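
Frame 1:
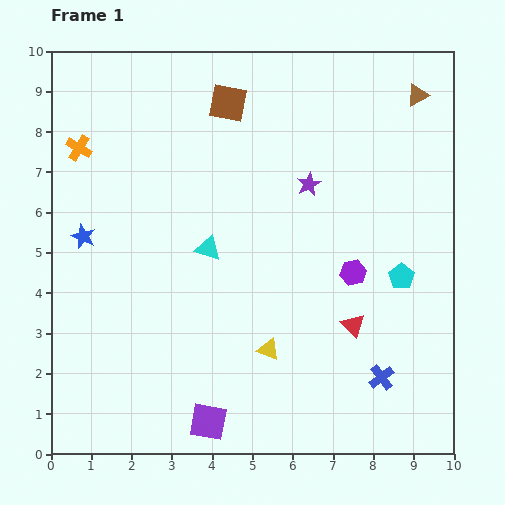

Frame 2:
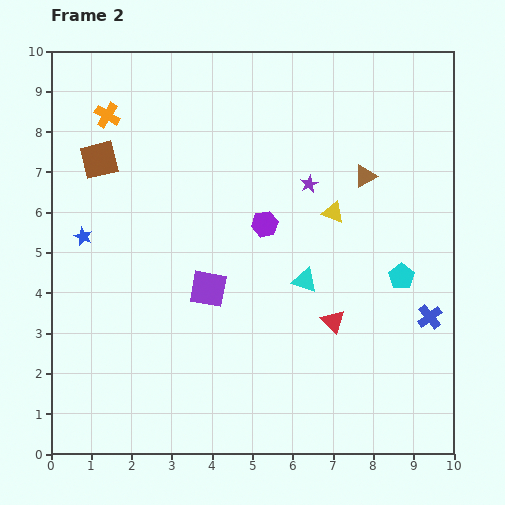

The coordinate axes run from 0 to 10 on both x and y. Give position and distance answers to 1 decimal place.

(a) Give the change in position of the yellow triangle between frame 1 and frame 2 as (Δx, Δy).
(1.6, 3.4)

The yellow triangle was at (5.4, 2.6) in frame 1 and (7.0, 6.0) in frame 2.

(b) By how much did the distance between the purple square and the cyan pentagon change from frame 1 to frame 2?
-1.2

Distance in frame 1: 6.0. Distance in frame 2: 4.8.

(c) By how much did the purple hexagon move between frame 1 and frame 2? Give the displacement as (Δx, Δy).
(-2.2, 1.2)

The purple hexagon was at (7.5, 4.5) in frame 1 and (5.3, 5.7) in frame 2.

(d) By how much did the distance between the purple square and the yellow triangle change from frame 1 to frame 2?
+1.3

Distance in frame 1: 2.3. Distance in frame 2: 3.6.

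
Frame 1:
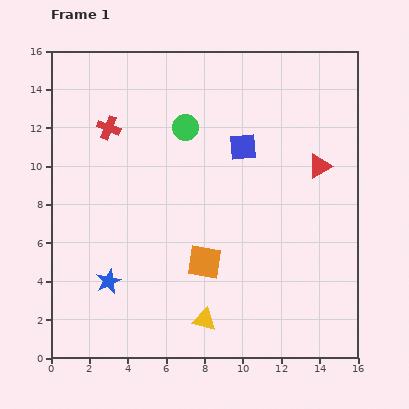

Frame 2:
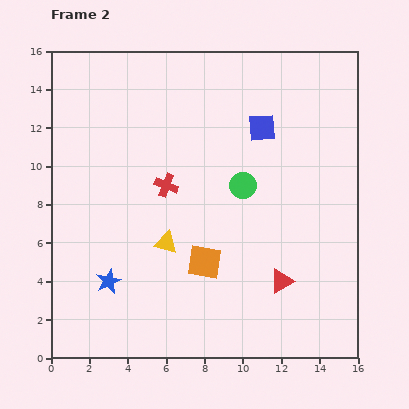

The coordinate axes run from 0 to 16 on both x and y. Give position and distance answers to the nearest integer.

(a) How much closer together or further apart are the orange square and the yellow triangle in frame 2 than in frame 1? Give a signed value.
-1

Distance in frame 1: 3. Distance in frame 2: 2.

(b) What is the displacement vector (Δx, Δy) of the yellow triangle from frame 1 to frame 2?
(-2, 4)

The yellow triangle was at (8, 2) in frame 1 and (6, 6) in frame 2.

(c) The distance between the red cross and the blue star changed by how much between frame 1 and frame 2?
-2

Distance in frame 1: 8. Distance in frame 2: 6.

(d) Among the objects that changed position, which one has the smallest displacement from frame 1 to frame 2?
the blue square

(moved 1)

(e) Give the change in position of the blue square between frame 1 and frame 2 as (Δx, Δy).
(1, 1)

The blue square was at (10, 11) in frame 1 and (11, 12) in frame 2.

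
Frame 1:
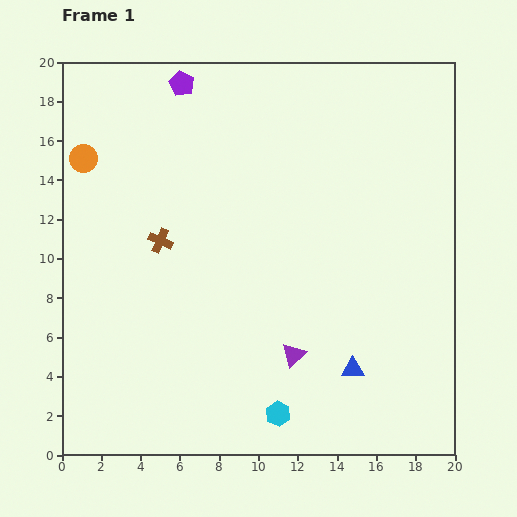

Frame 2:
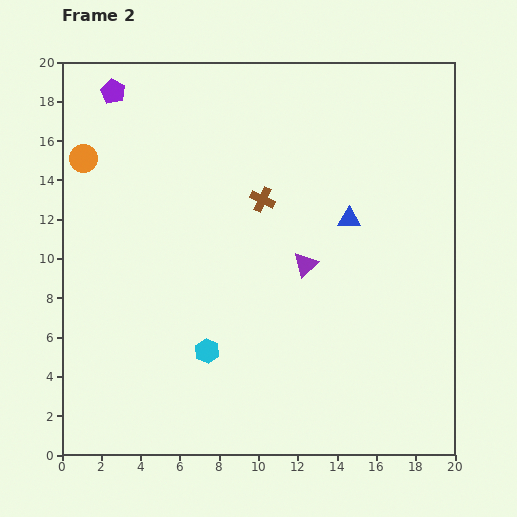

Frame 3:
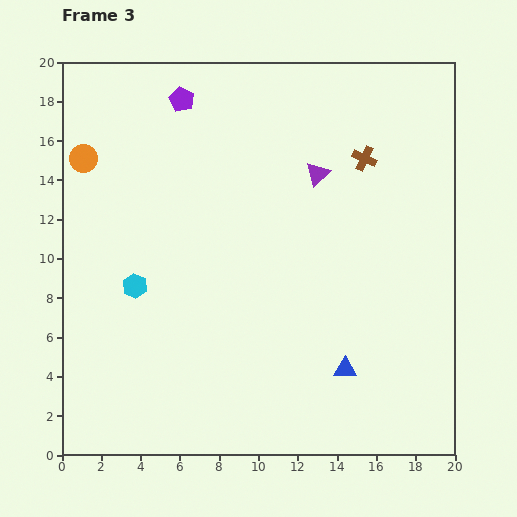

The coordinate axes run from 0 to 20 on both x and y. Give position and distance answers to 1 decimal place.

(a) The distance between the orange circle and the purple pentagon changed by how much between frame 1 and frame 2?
-2.6

Distance in frame 1: 6.3. Distance in frame 2: 3.7.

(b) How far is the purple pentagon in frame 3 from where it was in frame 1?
0.8

The purple pentagon moved from (6.1, 18.9) to (6.1, 18.1), a distance of √(0.0² + 0.8²) ≈ 0.8.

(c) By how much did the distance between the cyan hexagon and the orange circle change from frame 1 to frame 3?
-9.3

Distance in frame 1: 16.3. Distance in frame 3: 7.0.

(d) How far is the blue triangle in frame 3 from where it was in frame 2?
7.6

The blue triangle moved from (14.6, 12.0) to (14.4, 4.4), a distance of √(0.2² + 7.6²) ≈ 7.6.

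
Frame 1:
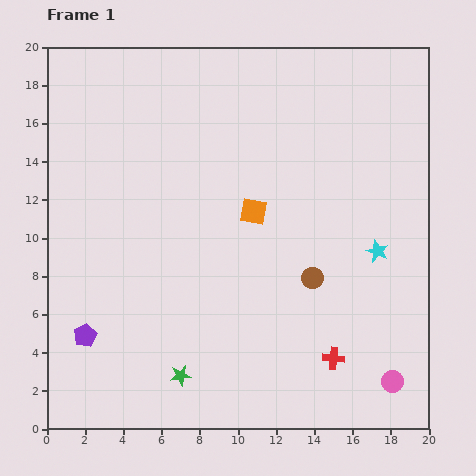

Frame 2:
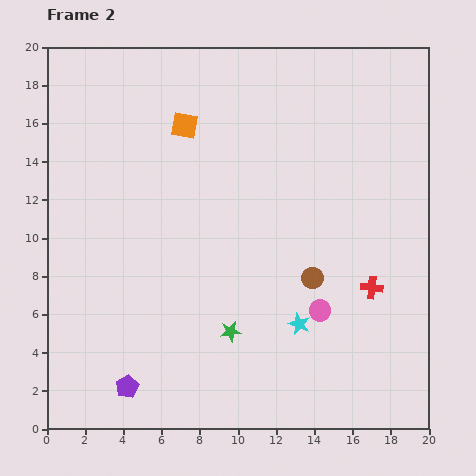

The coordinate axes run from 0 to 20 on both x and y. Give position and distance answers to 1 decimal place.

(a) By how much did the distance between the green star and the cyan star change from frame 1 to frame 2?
-8.6

Distance in frame 1: 12.2. Distance in frame 2: 3.6.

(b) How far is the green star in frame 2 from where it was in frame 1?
3.5

The green star moved from (7.0, 2.8) to (9.6, 5.1), a distance of √(2.6² + 2.3²) ≈ 3.5.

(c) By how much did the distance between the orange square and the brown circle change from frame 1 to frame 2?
+5.7

Distance in frame 1: 4.7. Distance in frame 2: 10.4.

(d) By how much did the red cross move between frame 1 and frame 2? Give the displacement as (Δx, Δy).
(2.0, 3.7)

The red cross was at (15.0, 3.7) in frame 1 and (17.0, 7.4) in frame 2.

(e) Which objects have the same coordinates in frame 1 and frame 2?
the brown circle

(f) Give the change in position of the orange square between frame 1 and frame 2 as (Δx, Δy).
(-3.6, 4.5)

The orange square was at (10.8, 11.4) in frame 1 and (7.2, 15.9) in frame 2.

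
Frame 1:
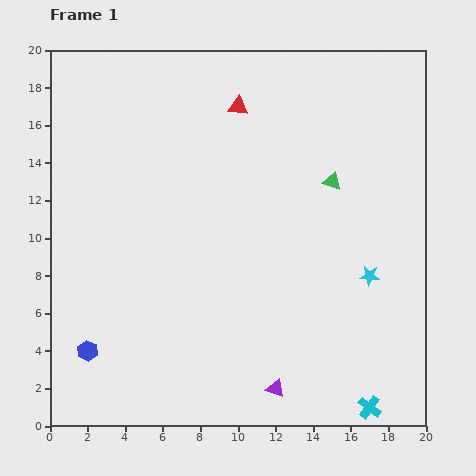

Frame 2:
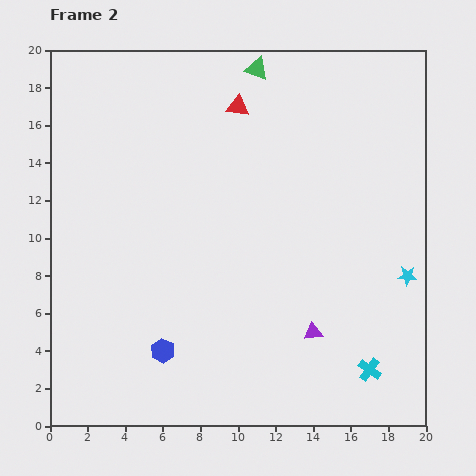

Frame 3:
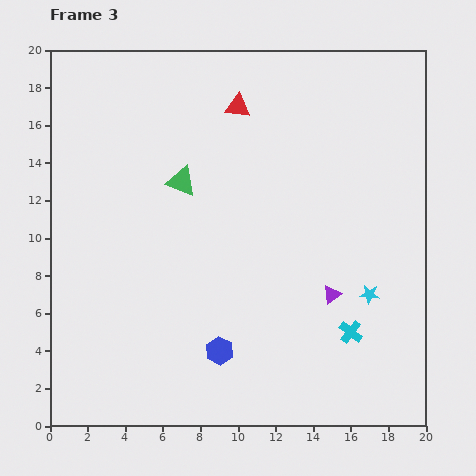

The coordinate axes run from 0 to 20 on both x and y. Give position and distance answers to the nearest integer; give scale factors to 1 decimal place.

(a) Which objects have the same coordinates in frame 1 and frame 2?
the red triangle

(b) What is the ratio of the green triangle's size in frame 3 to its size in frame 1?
1.6×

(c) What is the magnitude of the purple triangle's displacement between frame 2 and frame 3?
2

The purple triangle moved from (14, 5) to (15, 7), a distance of √(1² + 2²) ≈ 2.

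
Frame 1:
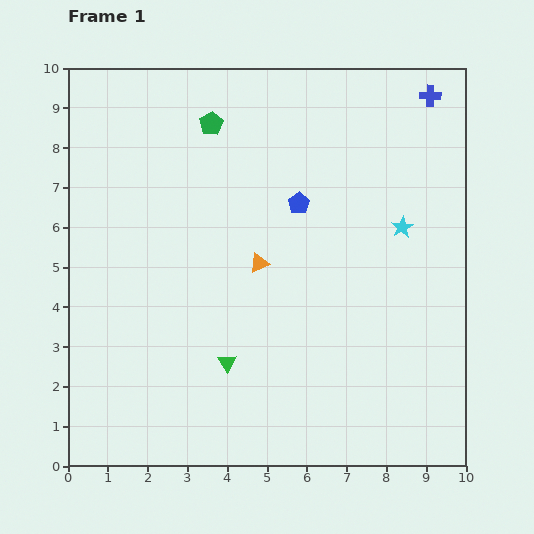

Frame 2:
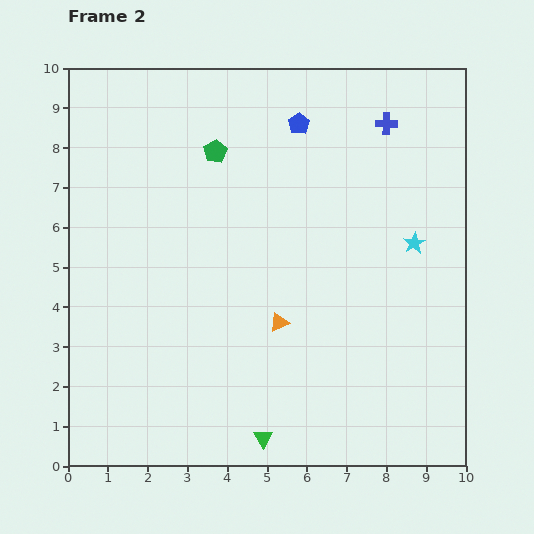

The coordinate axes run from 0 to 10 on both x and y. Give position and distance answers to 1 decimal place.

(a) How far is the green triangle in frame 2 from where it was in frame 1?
2.1

The green triangle moved from (4.0, 2.6) to (4.9, 0.7), a distance of √(0.9² + 1.9²) ≈ 2.1.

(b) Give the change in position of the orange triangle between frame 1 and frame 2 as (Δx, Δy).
(0.5, -1.5)

The orange triangle was at (4.8, 5.1) in frame 1 and (5.3, 3.6) in frame 2.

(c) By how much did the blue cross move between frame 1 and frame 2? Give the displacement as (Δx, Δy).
(-1.1, -0.7)

The blue cross was at (9.1, 9.3) in frame 1 and (8.0, 8.6) in frame 2.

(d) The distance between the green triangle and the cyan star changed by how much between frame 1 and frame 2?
+0.6

Distance in frame 1: 5.6. Distance in frame 2: 6.2.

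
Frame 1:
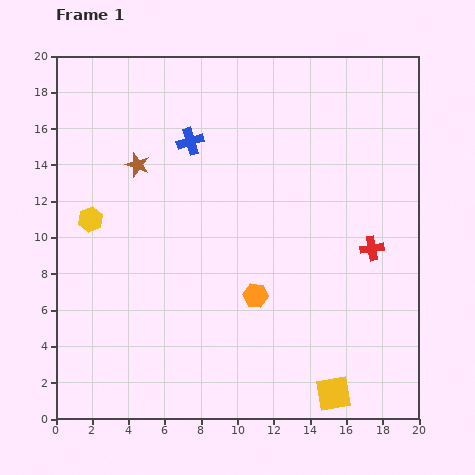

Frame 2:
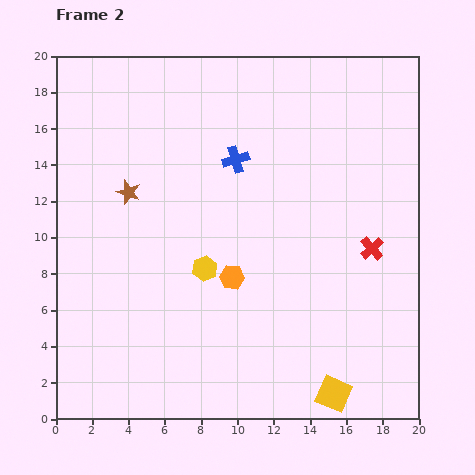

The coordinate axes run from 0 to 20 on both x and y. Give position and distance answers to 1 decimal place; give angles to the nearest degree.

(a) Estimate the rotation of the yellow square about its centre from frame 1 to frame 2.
33° clockwise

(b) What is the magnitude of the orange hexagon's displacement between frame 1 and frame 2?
1.6

The orange hexagon moved from (11.0, 6.8) to (9.7, 7.8), a distance of √(1.3² + 1.0²) ≈ 1.6.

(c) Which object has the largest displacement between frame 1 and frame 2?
the yellow hexagon

(moved 6.9; next 2.7)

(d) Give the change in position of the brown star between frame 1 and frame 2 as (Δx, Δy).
(-0.5, -1.5)

The brown star was at (4.5, 14.0) in frame 1 and (4.0, 12.5) in frame 2.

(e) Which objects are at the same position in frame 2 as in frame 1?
the red cross, the yellow square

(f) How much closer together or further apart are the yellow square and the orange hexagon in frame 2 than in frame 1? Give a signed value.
+1.6

Distance in frame 1: 6.9. Distance in frame 2: 8.5.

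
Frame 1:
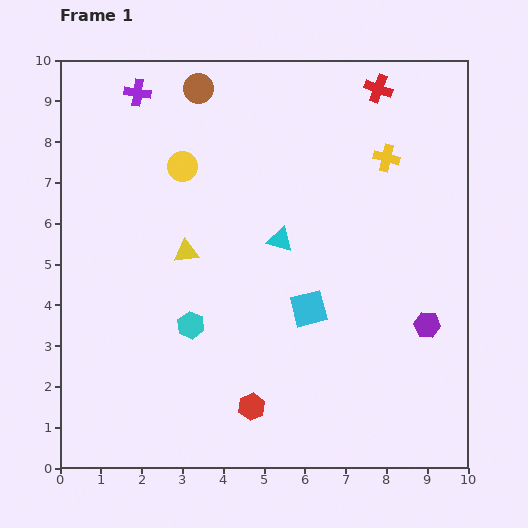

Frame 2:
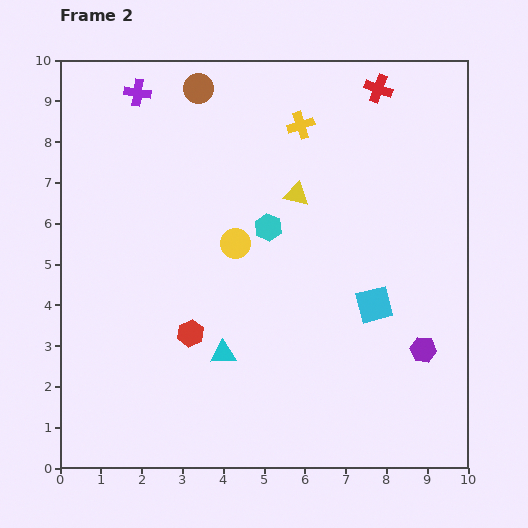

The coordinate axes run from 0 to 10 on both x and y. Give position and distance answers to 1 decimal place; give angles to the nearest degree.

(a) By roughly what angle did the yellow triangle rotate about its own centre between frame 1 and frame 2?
19° clockwise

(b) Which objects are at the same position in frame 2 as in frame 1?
the brown circle, the red cross, the purple cross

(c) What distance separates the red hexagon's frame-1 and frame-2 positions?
2.3

The red hexagon moved from (4.7, 1.5) to (3.2, 3.3), a distance of √(1.5² + 1.8²) ≈ 2.3.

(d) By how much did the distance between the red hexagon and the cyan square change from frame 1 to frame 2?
+1.8

Distance in frame 1: 2.8. Distance in frame 2: 4.6.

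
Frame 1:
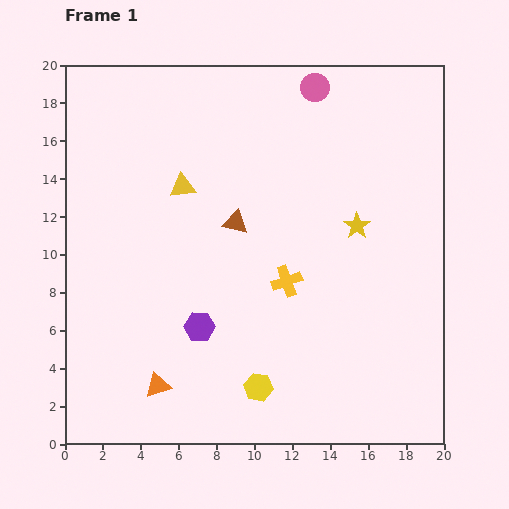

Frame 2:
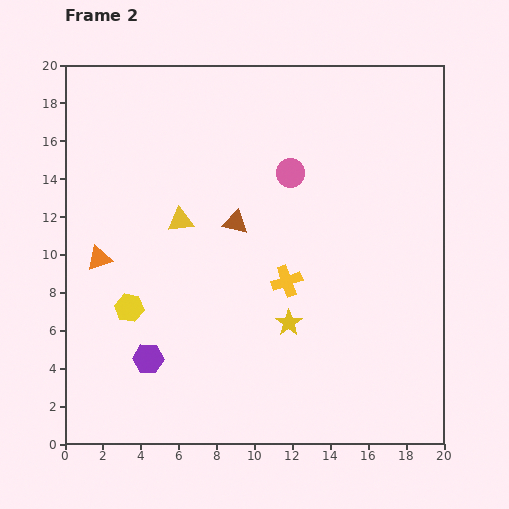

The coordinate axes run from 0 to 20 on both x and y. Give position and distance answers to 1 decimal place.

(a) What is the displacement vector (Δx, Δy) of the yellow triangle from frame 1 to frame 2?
(-0.1, -1.8)

The yellow triangle was at (6.2, 13.6) in frame 1 and (6.1, 11.8) in frame 2.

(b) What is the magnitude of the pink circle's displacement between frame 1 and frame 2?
4.7

The pink circle moved from (13.2, 18.8) to (11.9, 14.3), a distance of √(1.3² + 4.5²) ≈ 4.7.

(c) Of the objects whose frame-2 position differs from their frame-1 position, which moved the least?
the yellow triangle

(moved 1.8)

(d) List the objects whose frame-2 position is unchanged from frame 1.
the yellow cross, the brown triangle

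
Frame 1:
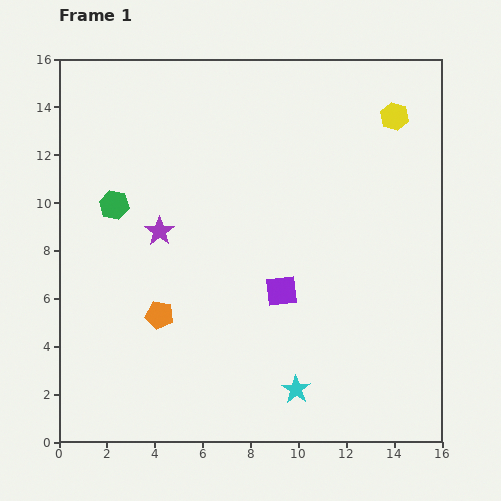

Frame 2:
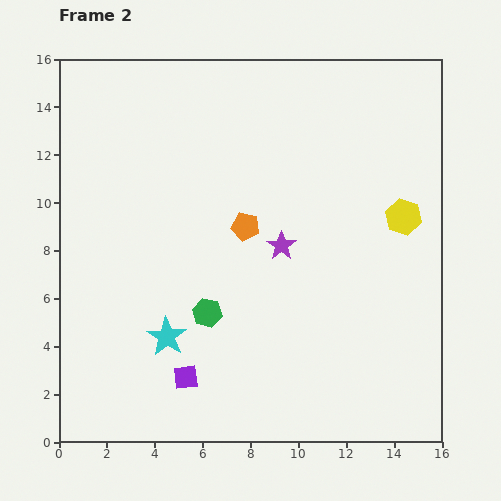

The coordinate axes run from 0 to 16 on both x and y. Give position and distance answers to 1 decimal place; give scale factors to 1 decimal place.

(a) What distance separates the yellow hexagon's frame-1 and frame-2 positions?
4.2

The yellow hexagon moved from (14.0, 13.6) to (14.4, 9.4), a distance of √(0.4² + 4.2²) ≈ 4.2.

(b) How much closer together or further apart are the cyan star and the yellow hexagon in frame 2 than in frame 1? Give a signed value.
-1.0

Distance in frame 1: 12.1. Distance in frame 2: 11.1.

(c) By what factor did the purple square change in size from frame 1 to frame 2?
0.8×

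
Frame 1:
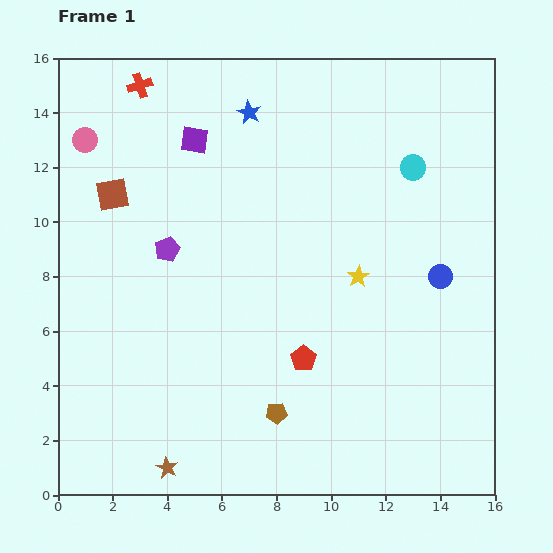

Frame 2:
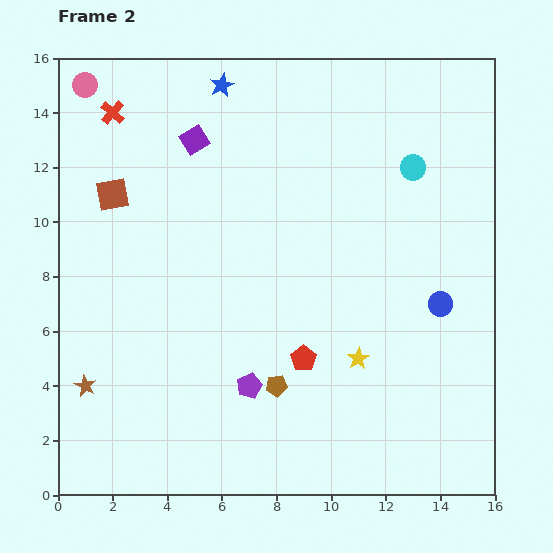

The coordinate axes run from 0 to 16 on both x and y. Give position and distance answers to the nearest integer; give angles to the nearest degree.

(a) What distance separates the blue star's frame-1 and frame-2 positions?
1

The blue star moved from (7, 14) to (6, 15), a distance of √(1² + 1²) ≈ 1.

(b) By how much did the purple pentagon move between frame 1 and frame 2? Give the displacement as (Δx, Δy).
(3, -5)

The purple pentagon was at (4, 9) in frame 1 and (7, 4) in frame 2.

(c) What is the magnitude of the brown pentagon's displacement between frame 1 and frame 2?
1

The brown pentagon moved from (8, 3) to (8, 4), a distance of √(0² + 1²) ≈ 1.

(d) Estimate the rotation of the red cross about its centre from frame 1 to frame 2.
31° counter-clockwise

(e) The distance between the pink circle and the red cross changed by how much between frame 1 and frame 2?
-2

Distance in frame 1: 3. Distance in frame 2: 1.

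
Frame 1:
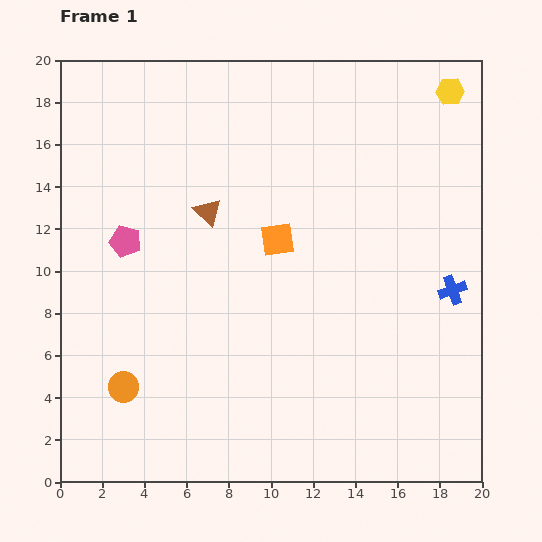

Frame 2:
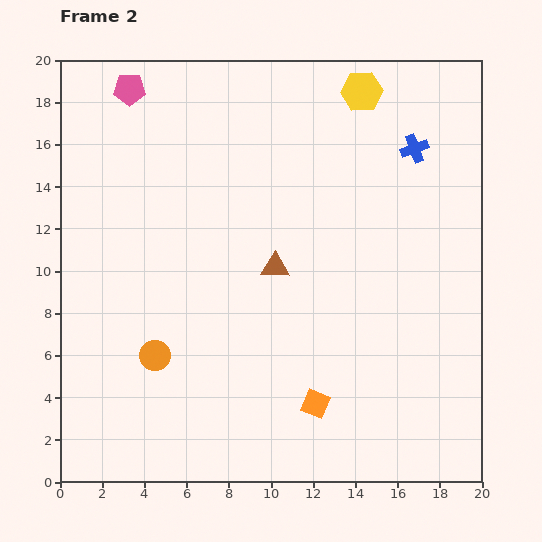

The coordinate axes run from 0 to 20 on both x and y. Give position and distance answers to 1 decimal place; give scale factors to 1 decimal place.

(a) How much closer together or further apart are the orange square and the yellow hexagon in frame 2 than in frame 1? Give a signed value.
+4.2

Distance in frame 1: 10.8. Distance in frame 2: 15.0.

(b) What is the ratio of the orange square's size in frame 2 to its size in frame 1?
0.8×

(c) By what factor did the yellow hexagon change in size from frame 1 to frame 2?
1.5×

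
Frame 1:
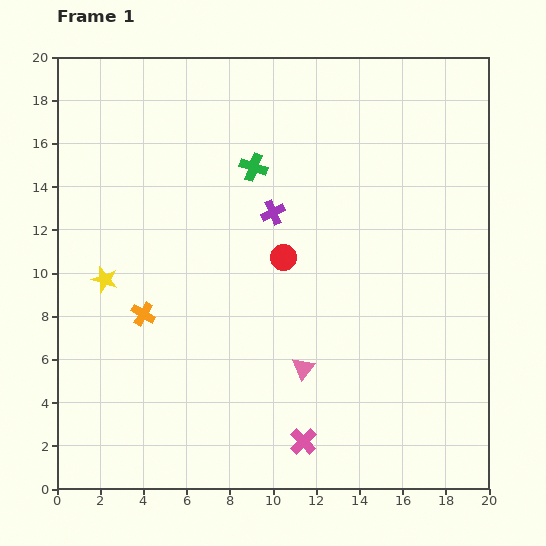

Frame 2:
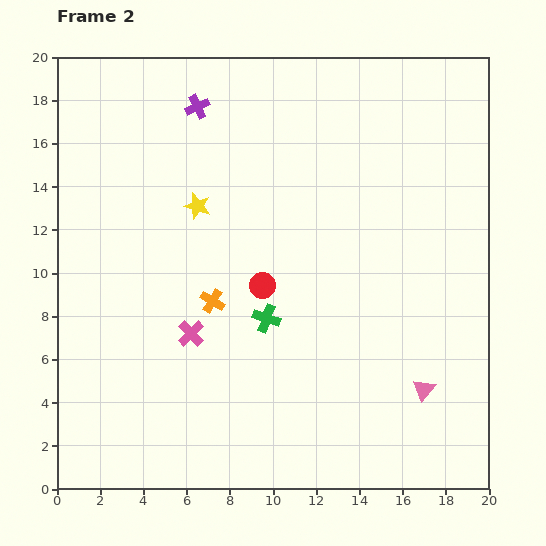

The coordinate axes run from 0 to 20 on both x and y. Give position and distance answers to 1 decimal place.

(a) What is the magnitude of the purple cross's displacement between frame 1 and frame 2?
6.0

The purple cross moved from (10.0, 12.8) to (6.5, 17.7), a distance of √(3.5² + 4.9²) ≈ 6.0.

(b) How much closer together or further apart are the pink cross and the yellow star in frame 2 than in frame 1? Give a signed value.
-6.0

Distance in frame 1: 11.9. Distance in frame 2: 5.9.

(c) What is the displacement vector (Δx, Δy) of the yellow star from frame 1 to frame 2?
(4.3, 3.4)

The yellow star was at (2.2, 9.7) in frame 1 and (6.5, 13.1) in frame 2.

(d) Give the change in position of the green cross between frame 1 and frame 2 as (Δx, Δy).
(0.6, -7.0)

The green cross was at (9.1, 14.9) in frame 1 and (9.7, 7.9) in frame 2.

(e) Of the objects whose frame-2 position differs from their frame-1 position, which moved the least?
the red circle

(moved 1.6)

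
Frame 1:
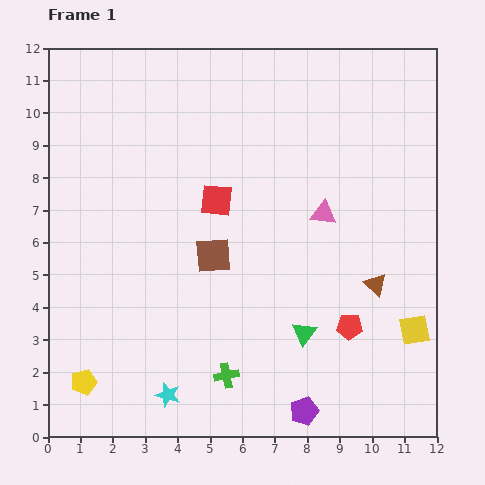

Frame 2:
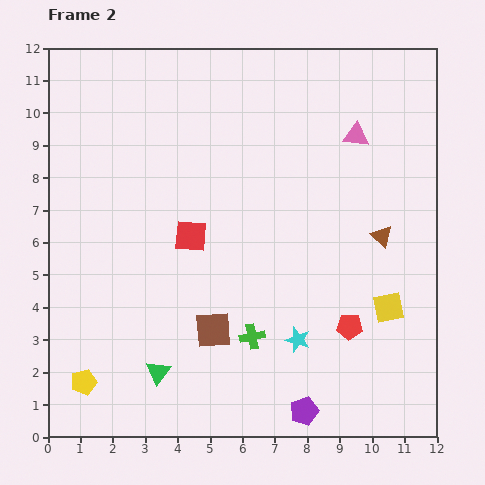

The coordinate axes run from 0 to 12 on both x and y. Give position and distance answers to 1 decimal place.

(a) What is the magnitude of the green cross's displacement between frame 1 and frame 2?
1.4

The green cross moved from (5.5, 1.9) to (6.3, 3.1), a distance of √(0.8² + 1.2²) ≈ 1.4.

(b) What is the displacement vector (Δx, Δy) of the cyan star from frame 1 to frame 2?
(4.0, 1.7)

The cyan star was at (3.7, 1.3) in frame 1 and (7.7, 3.0) in frame 2.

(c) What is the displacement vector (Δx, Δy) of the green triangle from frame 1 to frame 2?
(-4.5, -1.2)

The green triangle was at (7.9, 3.2) in frame 1 and (3.4, 2.0) in frame 2.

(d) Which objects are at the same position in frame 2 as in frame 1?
the yellow pentagon, the purple pentagon, the red pentagon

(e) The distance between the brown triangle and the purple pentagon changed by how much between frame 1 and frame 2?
+1.4

Distance in frame 1: 4.5. Distance in frame 2: 5.9.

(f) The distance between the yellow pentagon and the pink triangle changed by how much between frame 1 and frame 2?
+2.3

Distance in frame 1: 9.0. Distance in frame 2: 11.3.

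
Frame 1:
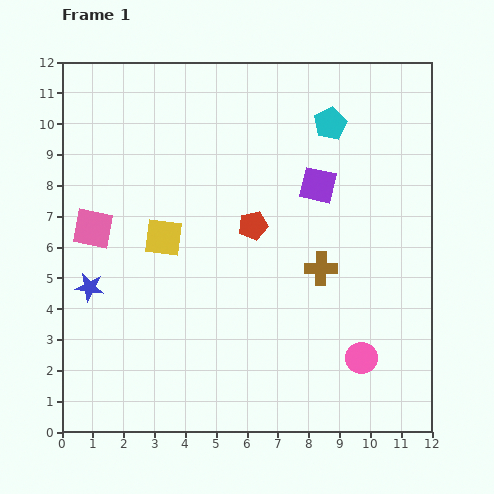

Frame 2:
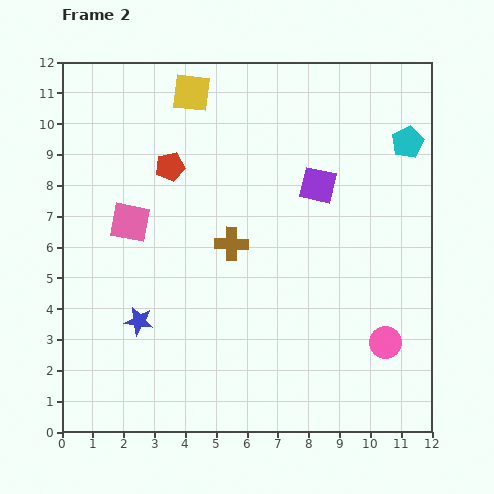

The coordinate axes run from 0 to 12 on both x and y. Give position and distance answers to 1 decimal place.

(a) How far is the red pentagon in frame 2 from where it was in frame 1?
3.3

The red pentagon moved from (6.2, 6.7) to (3.5, 8.6), a distance of √(2.7² + 1.9²) ≈ 3.3.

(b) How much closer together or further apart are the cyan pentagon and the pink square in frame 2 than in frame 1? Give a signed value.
+1.0

Distance in frame 1: 8.4. Distance in frame 2: 9.4.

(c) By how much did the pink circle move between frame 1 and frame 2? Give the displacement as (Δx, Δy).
(0.8, 0.5)

The pink circle was at (9.7, 2.4) in frame 1 and (10.5, 2.9) in frame 2.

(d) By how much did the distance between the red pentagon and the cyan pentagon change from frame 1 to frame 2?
+3.6

Distance in frame 1: 4.1. Distance in frame 2: 7.7.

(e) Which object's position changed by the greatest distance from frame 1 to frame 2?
the yellow square

(moved 4.8; next 3.3)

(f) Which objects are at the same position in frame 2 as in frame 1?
the purple square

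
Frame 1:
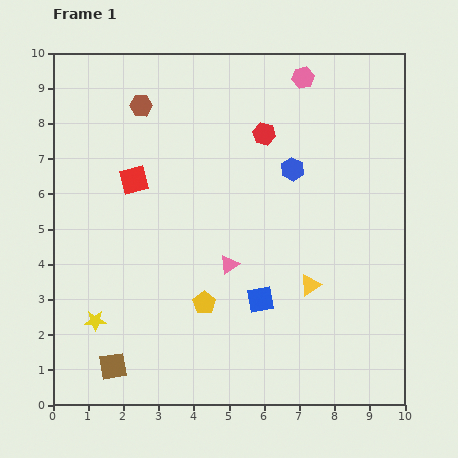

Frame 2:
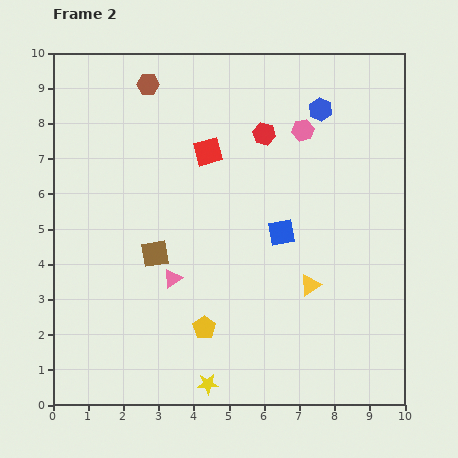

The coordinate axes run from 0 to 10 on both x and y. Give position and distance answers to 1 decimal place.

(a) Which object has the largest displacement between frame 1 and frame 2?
the yellow star

(moved 3.7; next 3.4)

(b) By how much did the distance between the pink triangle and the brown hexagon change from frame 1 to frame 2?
+0.4

Distance in frame 1: 5.1. Distance in frame 2: 5.5.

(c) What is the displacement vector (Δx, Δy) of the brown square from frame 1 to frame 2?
(1.2, 3.2)

The brown square was at (1.7, 1.1) in frame 1 and (2.9, 4.3) in frame 2.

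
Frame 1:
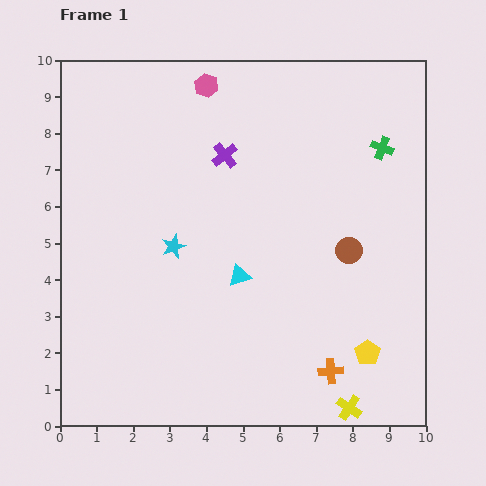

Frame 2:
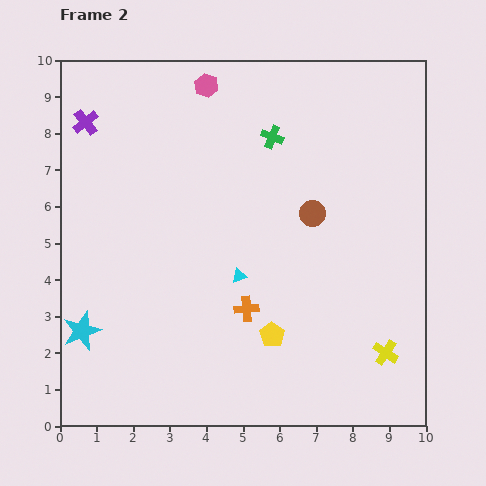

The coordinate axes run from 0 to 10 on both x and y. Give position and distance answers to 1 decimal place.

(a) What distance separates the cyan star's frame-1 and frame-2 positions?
3.4

The cyan star moved from (3.1, 4.9) to (0.6, 2.6), a distance of √(2.5² + 2.3²) ≈ 3.4.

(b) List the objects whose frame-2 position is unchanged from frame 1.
the cyan triangle, the pink hexagon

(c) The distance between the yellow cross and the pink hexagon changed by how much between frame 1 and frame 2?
-0.8

Distance in frame 1: 9.6. Distance in frame 2: 8.8.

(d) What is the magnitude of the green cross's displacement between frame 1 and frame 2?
3.0

The green cross moved from (8.8, 7.6) to (5.8, 7.9), a distance of √(3.0² + 0.3²) ≈ 3.0.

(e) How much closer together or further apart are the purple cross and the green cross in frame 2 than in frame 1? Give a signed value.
+0.8

Distance in frame 1: 4.3. Distance in frame 2: 5.1.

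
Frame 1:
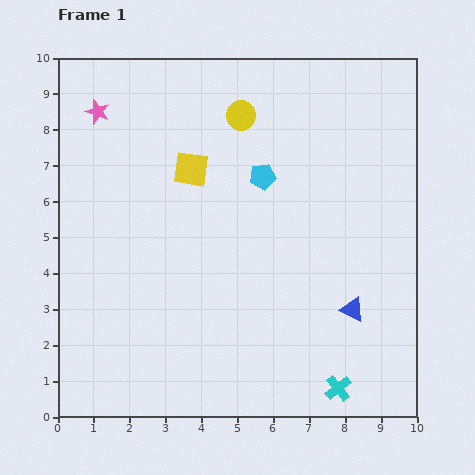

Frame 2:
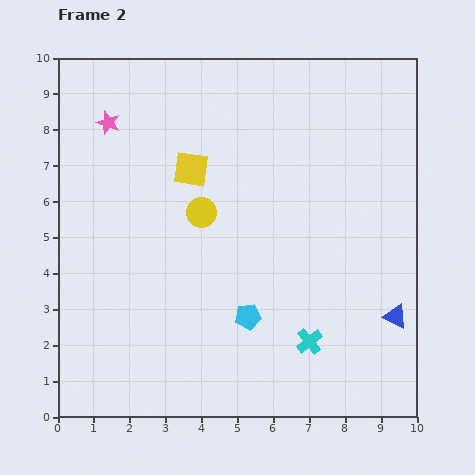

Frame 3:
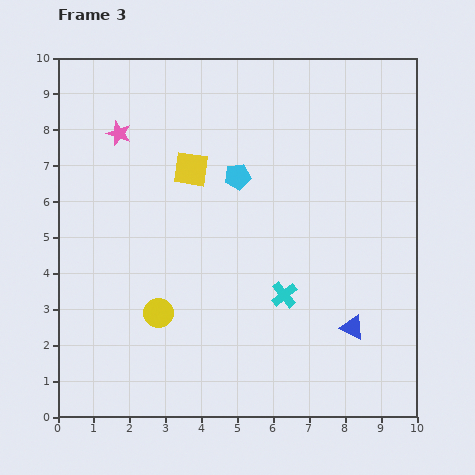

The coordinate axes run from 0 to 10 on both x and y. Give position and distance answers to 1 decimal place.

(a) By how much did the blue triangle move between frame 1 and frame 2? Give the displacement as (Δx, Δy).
(1.2, -0.2)

The blue triangle was at (8.2, 3.0) in frame 1 and (9.4, 2.8) in frame 2.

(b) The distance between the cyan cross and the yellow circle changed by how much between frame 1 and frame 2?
-3.4

Distance in frame 1: 8.1. Distance in frame 2: 4.7.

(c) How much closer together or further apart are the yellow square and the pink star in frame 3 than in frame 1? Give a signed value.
-0.9

Distance in frame 1: 3.1. Distance in frame 3: 2.2.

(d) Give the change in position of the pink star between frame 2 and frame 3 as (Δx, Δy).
(0.3, -0.3)

The pink star was at (1.4, 8.2) in frame 2 and (1.7, 7.9) in frame 3.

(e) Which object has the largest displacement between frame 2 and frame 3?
the cyan pentagon

(moved 3.9; next 3.0)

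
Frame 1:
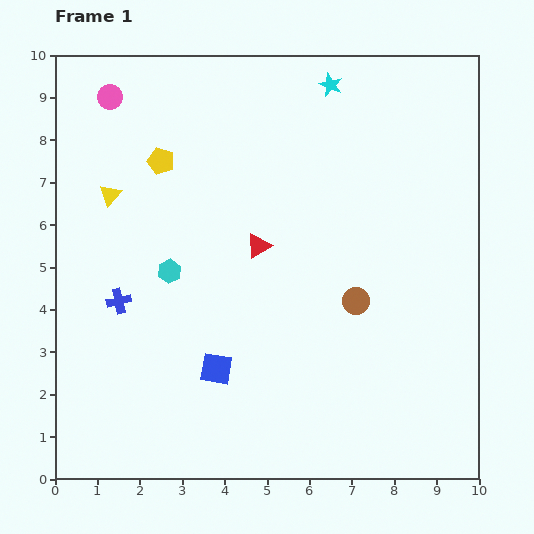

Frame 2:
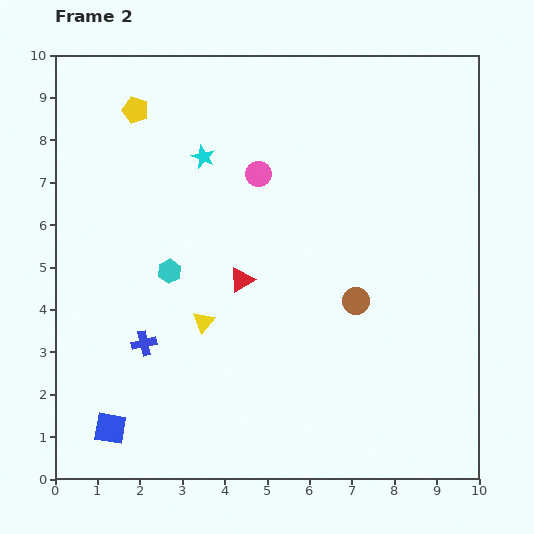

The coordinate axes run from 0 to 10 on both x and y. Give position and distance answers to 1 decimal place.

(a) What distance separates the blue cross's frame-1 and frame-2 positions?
1.2

The blue cross moved from (1.5, 4.2) to (2.1, 3.2), a distance of √(0.6² + 1.0²) ≈ 1.2.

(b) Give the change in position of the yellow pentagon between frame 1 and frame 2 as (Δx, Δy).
(-0.6, 1.2)

The yellow pentagon was at (2.5, 7.5) in frame 1 and (1.9, 8.7) in frame 2.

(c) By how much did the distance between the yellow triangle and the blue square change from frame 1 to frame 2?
-1.5

Distance in frame 1: 4.8. Distance in frame 2: 3.3.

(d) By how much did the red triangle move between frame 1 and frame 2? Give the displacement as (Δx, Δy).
(-0.4, -0.8)

The red triangle was at (4.8, 5.5) in frame 1 and (4.4, 4.7) in frame 2.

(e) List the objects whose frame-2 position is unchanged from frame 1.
the brown circle, the cyan hexagon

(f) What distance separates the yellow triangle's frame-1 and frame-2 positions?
3.7

The yellow triangle moved from (1.3, 6.7) to (3.5, 3.7), a distance of √(2.2² + 3.0²) ≈ 3.7.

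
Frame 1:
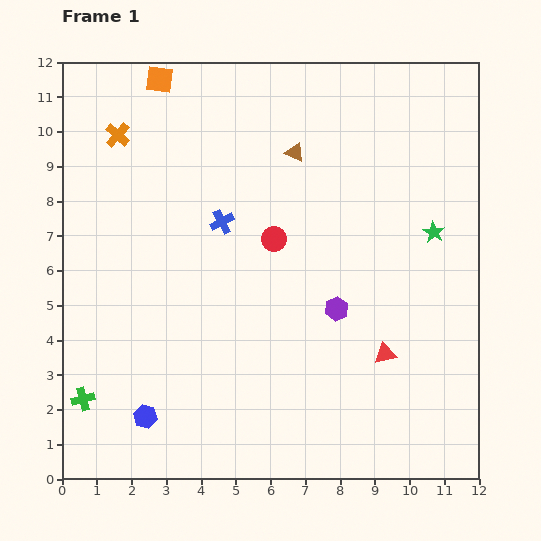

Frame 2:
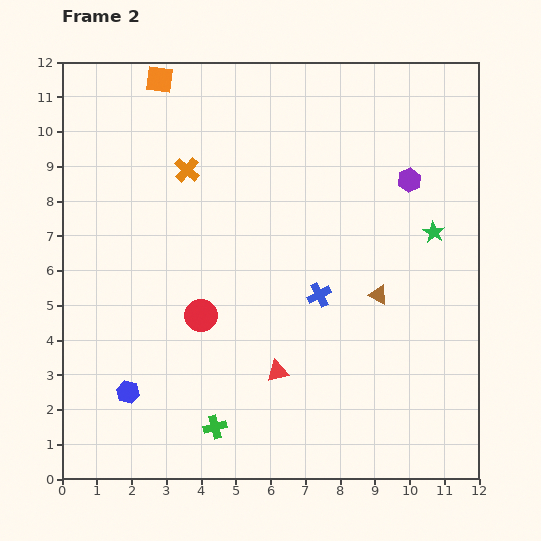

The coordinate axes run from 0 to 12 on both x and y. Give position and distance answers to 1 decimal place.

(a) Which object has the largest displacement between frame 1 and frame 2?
the brown triangle

(moved 4.8; next 4.3)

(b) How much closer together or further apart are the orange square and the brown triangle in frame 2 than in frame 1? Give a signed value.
+4.4

Distance in frame 1: 4.4. Distance in frame 2: 8.8.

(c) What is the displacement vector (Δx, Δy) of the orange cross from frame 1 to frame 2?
(2.0, -1.0)

The orange cross was at (1.6, 9.9) in frame 1 and (3.6, 8.9) in frame 2.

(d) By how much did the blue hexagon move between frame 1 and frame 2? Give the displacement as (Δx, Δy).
(-0.5, 0.7)

The blue hexagon was at (2.4, 1.8) in frame 1 and (1.9, 2.5) in frame 2.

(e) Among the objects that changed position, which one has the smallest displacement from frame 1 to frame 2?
the blue hexagon

(moved 0.9)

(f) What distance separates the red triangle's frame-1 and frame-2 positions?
3.1

The red triangle moved from (9.3, 3.6) to (6.2, 3.1), a distance of √(3.1² + 0.5²) ≈ 3.1.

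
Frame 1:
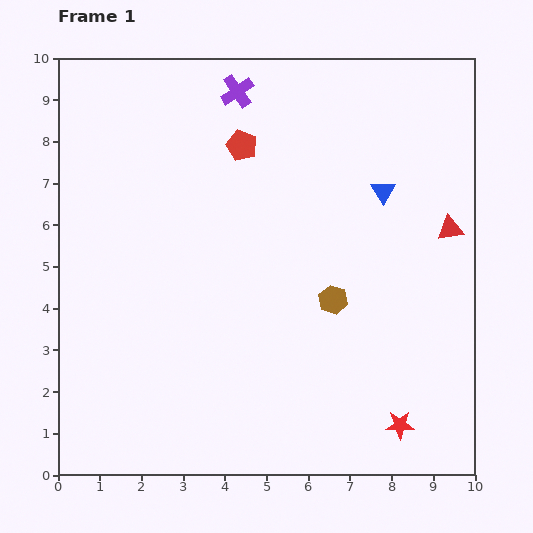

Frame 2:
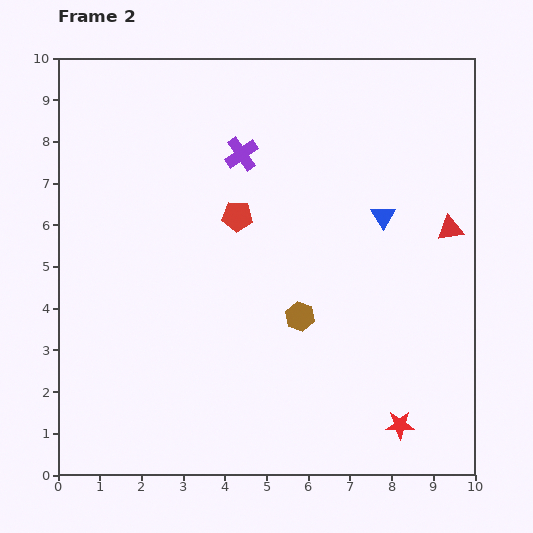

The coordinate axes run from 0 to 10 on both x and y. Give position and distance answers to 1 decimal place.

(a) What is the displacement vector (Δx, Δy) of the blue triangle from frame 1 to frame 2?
(0.0, -0.6)

The blue triangle was at (7.8, 6.8) in frame 1 and (7.8, 6.2) in frame 2.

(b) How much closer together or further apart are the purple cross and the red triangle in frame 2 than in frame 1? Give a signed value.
-0.8

Distance in frame 1: 6.1. Distance in frame 2: 5.3.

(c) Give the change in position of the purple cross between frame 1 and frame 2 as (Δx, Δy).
(0.1, -1.5)

The purple cross was at (4.3, 9.2) in frame 1 and (4.4, 7.7) in frame 2.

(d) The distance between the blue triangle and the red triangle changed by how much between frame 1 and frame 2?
-0.2

Distance in frame 1: 1.8. Distance in frame 2: 1.6.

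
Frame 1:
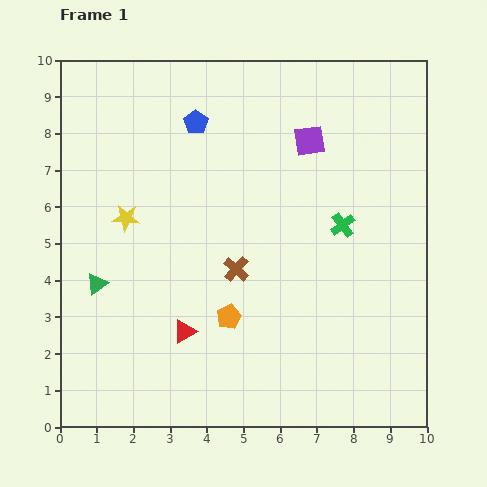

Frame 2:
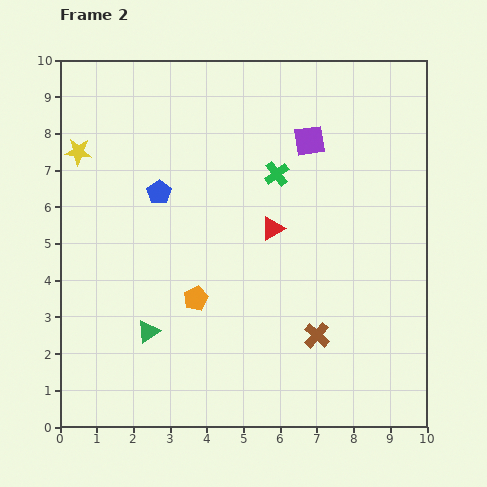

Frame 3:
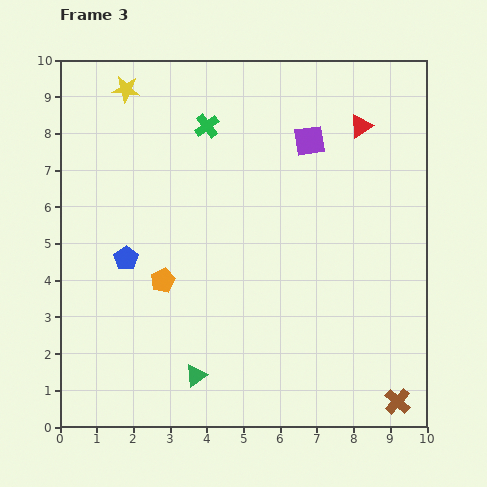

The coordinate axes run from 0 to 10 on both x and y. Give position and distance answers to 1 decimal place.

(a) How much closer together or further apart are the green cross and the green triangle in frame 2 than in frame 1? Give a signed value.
-1.4

Distance in frame 1: 6.9. Distance in frame 2: 5.5.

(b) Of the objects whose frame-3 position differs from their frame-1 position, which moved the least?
the orange pentagon

(moved 2.1)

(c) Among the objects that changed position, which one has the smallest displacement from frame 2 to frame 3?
the orange pentagon

(moved 1.0)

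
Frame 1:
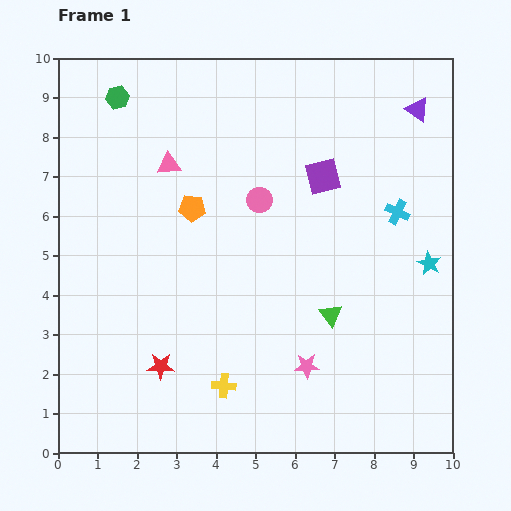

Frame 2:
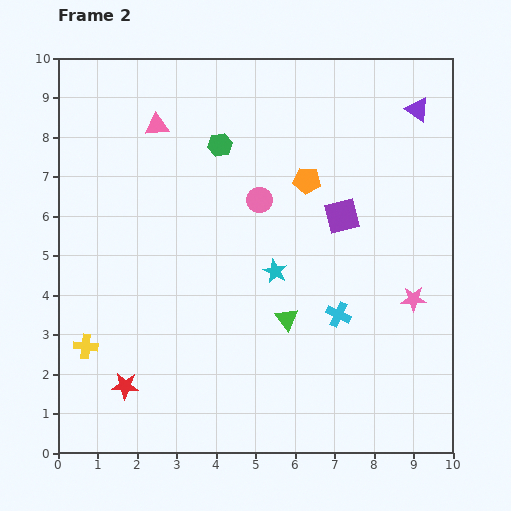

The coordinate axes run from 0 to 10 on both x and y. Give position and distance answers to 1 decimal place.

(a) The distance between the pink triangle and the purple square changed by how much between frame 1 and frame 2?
+1.3

Distance in frame 1: 3.9. Distance in frame 2: 5.2.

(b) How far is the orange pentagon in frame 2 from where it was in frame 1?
3.0

The orange pentagon moved from (3.4, 6.2) to (6.3, 6.9), a distance of √(2.9² + 0.7²) ≈ 3.0.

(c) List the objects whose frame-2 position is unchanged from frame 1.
the purple triangle, the pink circle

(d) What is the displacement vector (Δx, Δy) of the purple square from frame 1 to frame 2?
(0.5, -1.0)

The purple square was at (6.7, 7.0) in frame 1 and (7.2, 6.0) in frame 2.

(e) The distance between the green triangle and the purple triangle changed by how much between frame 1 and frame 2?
+0.6

Distance in frame 1: 5.6. Distance in frame 2: 6.2.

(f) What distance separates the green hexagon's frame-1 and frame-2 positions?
2.9

The green hexagon moved from (1.5, 9.0) to (4.1, 7.8), a distance of √(2.6² + 1.2²) ≈ 2.9.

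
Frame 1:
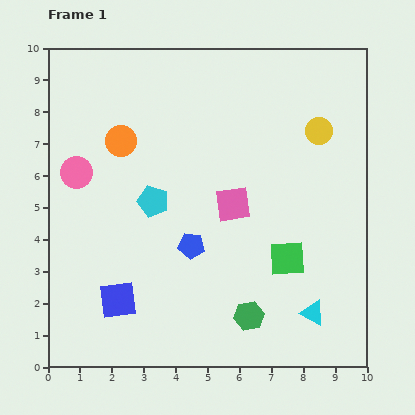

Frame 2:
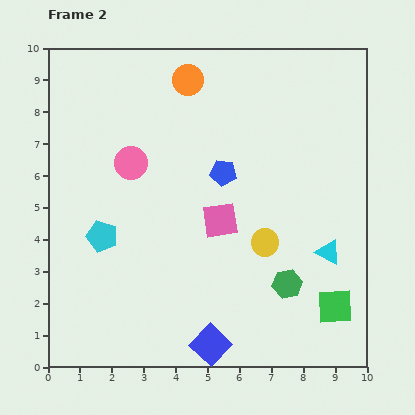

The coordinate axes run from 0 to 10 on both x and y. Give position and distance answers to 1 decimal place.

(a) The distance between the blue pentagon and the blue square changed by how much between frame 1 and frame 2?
+2.5

Distance in frame 1: 2.9. Distance in frame 2: 5.4.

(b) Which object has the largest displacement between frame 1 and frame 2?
the yellow circle

(moved 3.9; next 3.2)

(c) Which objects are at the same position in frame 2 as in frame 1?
none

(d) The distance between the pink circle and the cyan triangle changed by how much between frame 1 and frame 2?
-1.8

Distance in frame 1: 8.6. Distance in frame 2: 6.8.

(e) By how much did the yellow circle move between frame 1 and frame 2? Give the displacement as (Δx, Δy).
(-1.7, -3.5)

The yellow circle was at (8.5, 7.4) in frame 1 and (6.8, 3.9) in frame 2.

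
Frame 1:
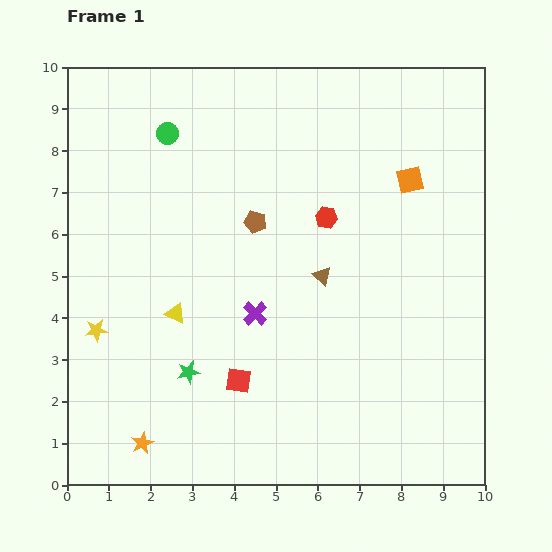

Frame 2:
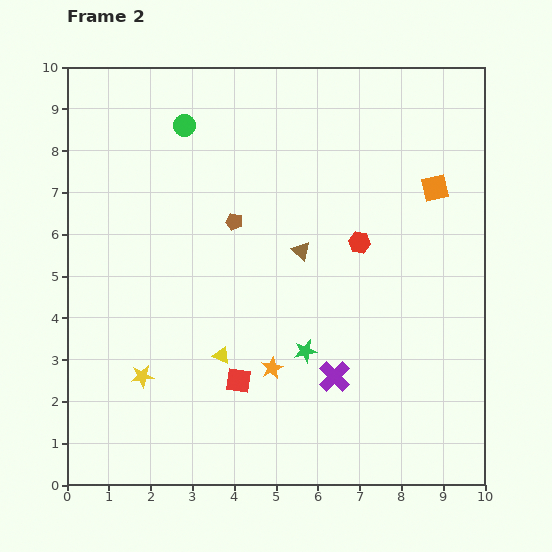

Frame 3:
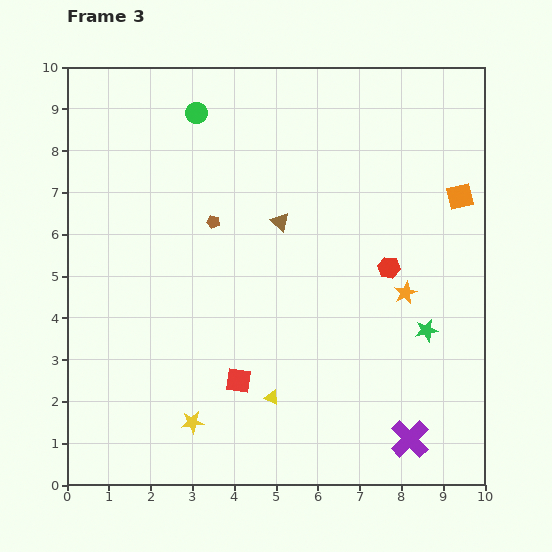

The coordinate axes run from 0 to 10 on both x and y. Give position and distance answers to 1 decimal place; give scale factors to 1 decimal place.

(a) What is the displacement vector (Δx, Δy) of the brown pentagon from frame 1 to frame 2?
(-0.5, 0.0)

The brown pentagon was at (4.5, 6.3) in frame 1 and (4.0, 6.3) in frame 2.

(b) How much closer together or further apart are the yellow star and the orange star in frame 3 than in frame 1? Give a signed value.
+3.1

Distance in frame 1: 2.9. Distance in frame 3: 6.0.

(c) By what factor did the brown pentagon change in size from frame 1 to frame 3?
0.6×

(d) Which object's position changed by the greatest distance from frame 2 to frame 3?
the orange star

(moved 3.7; next 2.9)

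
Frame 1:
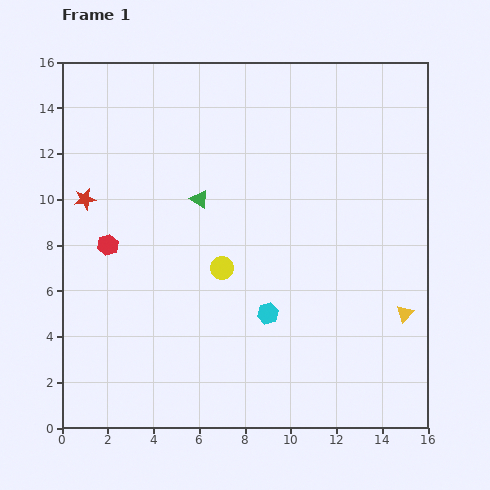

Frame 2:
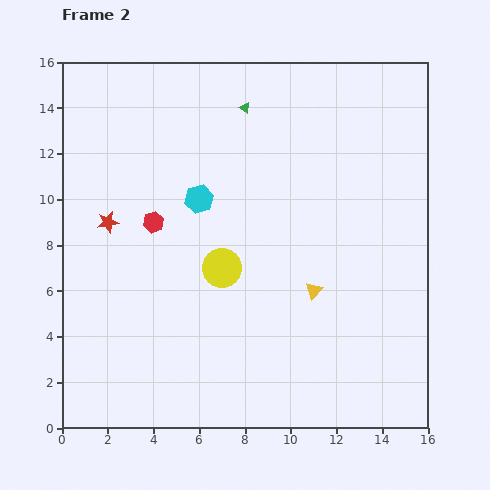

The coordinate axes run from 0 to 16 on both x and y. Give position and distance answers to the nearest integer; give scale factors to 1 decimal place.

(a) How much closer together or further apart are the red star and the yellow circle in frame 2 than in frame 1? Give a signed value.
-2

Distance in frame 1: 7. Distance in frame 2: 5.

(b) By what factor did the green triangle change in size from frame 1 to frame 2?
0.6×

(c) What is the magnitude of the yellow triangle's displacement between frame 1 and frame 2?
4

The yellow triangle moved from (15, 5) to (11, 6), a distance of √(4² + 1²) ≈ 4.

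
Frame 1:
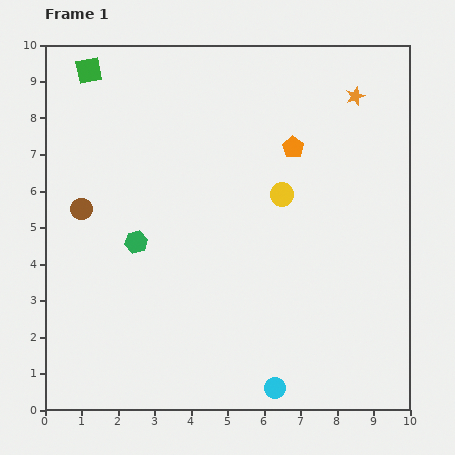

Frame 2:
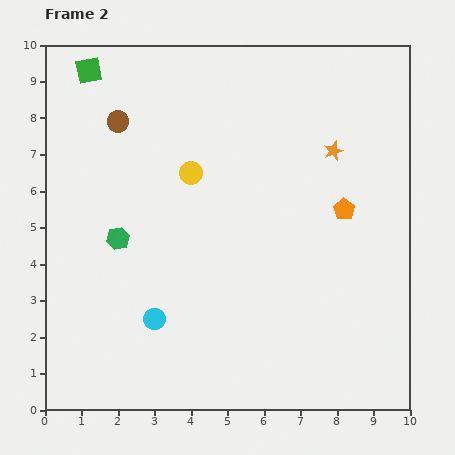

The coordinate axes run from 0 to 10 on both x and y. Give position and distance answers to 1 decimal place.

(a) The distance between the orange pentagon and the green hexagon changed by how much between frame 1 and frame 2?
+1.3

Distance in frame 1: 5.0. Distance in frame 2: 6.3.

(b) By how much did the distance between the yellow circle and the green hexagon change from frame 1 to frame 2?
-1.5

Distance in frame 1: 4.2. Distance in frame 2: 2.7.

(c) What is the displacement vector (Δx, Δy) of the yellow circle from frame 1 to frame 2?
(-2.5, 0.6)

The yellow circle was at (6.5, 5.9) in frame 1 and (4.0, 6.5) in frame 2.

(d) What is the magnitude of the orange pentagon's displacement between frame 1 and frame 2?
2.2

The orange pentagon moved from (6.8, 7.2) to (8.2, 5.5), a distance of √(1.4² + 1.7²) ≈ 2.2.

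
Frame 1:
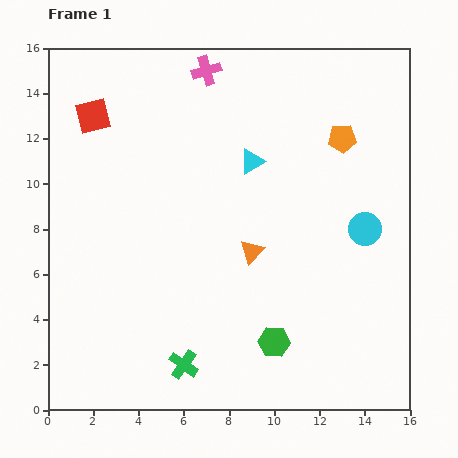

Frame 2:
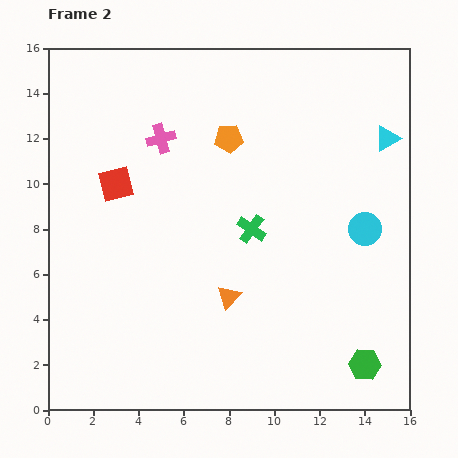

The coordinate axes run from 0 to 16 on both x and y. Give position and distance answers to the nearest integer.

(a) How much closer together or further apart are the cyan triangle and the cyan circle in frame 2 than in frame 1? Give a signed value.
-2

Distance in frame 1: 6. Distance in frame 2: 4.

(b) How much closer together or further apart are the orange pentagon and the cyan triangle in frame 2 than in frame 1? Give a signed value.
+3

Distance in frame 1: 4. Distance in frame 2: 7.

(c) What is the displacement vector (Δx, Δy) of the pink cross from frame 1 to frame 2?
(-2, -3)

The pink cross was at (7, 15) in frame 1 and (5, 12) in frame 2.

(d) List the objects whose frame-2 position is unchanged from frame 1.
the cyan circle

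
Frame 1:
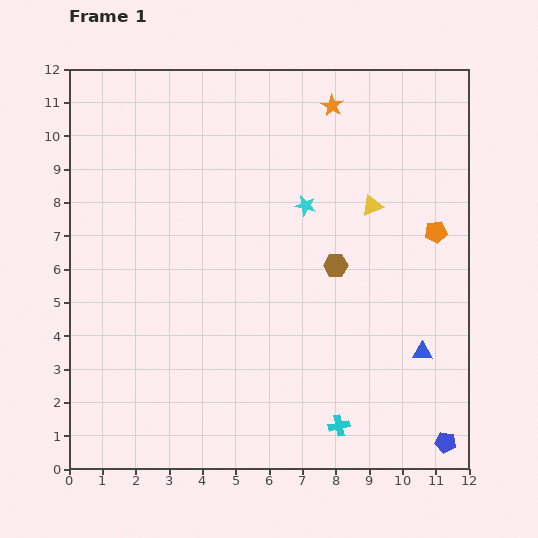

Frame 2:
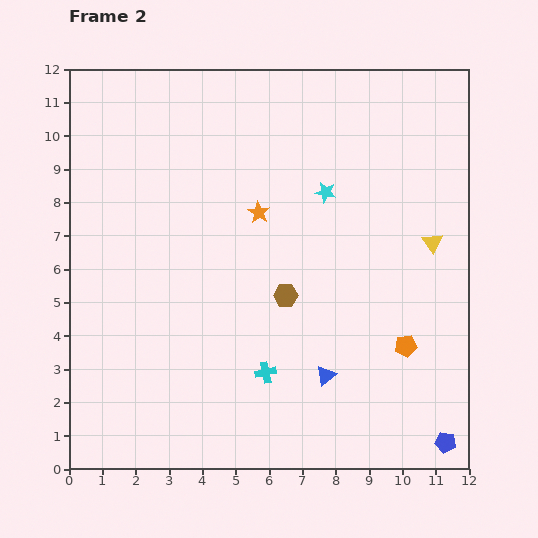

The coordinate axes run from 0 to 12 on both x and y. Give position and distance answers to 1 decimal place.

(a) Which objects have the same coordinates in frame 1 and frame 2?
the blue pentagon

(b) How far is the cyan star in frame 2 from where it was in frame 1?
0.7

The cyan star moved from (7.1, 7.9) to (7.7, 8.3), a distance of √(0.6² + 0.4²) ≈ 0.7.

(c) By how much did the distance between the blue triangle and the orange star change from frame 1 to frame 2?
-2.6

Distance in frame 1: 7.9. Distance in frame 2: 5.3.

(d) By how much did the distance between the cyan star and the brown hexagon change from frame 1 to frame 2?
+1.3

Distance in frame 1: 2.0. Distance in frame 2: 3.3.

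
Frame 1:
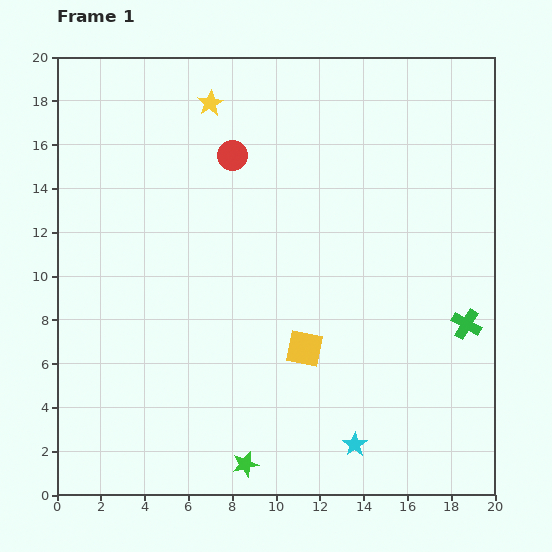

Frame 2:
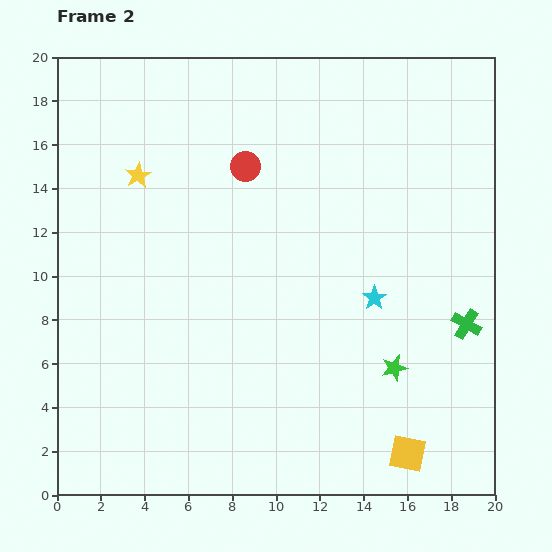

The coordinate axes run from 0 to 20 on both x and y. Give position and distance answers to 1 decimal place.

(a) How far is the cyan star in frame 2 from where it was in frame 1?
6.8

The cyan star moved from (13.6, 2.3) to (14.5, 9.0), a distance of √(0.9² + 6.7²) ≈ 6.8.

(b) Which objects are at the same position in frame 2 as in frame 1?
the green cross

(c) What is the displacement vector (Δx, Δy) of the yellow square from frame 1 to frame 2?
(4.7, -4.8)

The yellow square was at (11.3, 6.7) in frame 1 and (16.0, 1.9) in frame 2.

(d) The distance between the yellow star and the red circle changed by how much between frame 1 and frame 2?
+2.3

Distance in frame 1: 2.6. Distance in frame 2: 4.9.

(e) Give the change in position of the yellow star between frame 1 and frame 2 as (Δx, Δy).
(-3.3, -3.3)

The yellow star was at (7.0, 17.9) in frame 1 and (3.7, 14.6) in frame 2.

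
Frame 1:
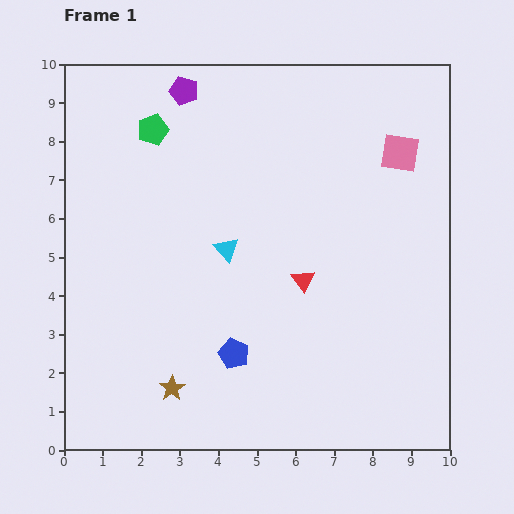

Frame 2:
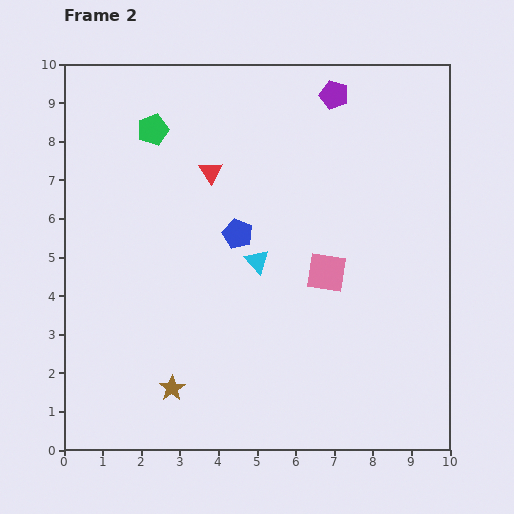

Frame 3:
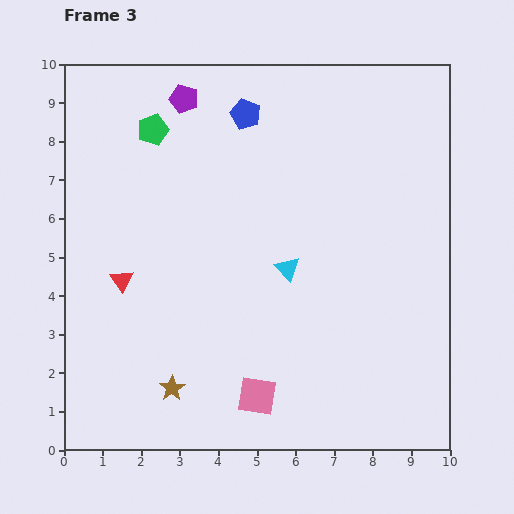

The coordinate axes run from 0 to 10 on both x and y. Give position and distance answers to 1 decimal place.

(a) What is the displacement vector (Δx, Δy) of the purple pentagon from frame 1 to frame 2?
(3.9, -0.1)

The purple pentagon was at (3.1, 9.3) in frame 1 and (7.0, 9.2) in frame 2.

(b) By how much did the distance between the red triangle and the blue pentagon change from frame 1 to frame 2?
-0.9

Distance in frame 1: 2.6. Distance in frame 2: 1.7.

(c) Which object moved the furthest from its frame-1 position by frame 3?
the pink square

(moved 7.3; next 6.2)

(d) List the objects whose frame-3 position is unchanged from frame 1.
the green pentagon, the brown star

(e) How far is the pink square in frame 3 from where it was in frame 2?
3.7

The pink square moved from (6.8, 4.6) to (5.0, 1.4), a distance of √(1.8² + 3.2²) ≈ 3.7.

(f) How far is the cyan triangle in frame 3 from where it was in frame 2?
0.8

The cyan triangle moved from (5.0, 4.9) to (5.8, 4.7), a distance of √(0.8² + 0.2²) ≈ 0.8.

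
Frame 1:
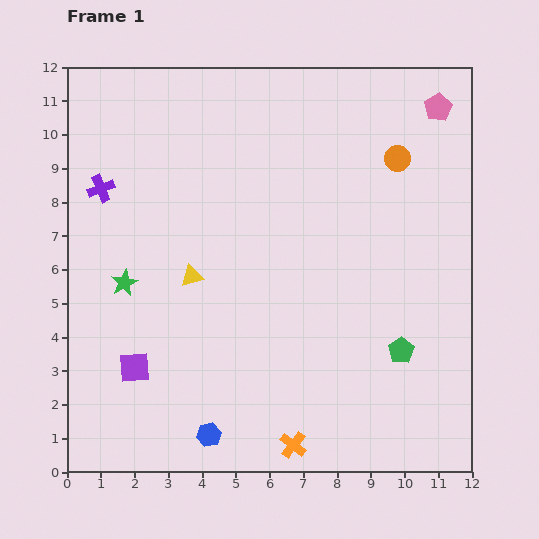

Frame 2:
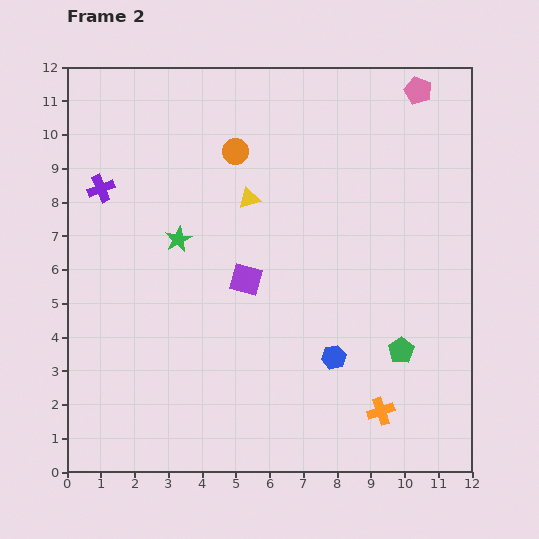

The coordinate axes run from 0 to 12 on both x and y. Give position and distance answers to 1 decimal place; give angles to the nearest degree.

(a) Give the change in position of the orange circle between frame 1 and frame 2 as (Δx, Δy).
(-4.8, 0.2)

The orange circle was at (9.8, 9.3) in frame 1 and (5.0, 9.5) in frame 2.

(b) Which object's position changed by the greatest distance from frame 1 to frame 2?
the orange circle

(moved 4.8; next 4.4)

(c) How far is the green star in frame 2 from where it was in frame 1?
2.1

The green star moved from (1.7, 5.6) to (3.3, 6.9), a distance of √(1.6² + 1.3²) ≈ 2.1.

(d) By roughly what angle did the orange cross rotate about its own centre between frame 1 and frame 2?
34° clockwise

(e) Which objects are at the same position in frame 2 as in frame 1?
the purple cross, the green pentagon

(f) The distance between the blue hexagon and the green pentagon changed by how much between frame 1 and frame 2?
-4.2

Distance in frame 1: 6.2. Distance in frame 2: 2.0.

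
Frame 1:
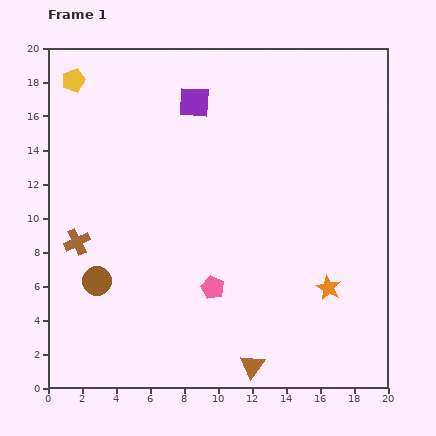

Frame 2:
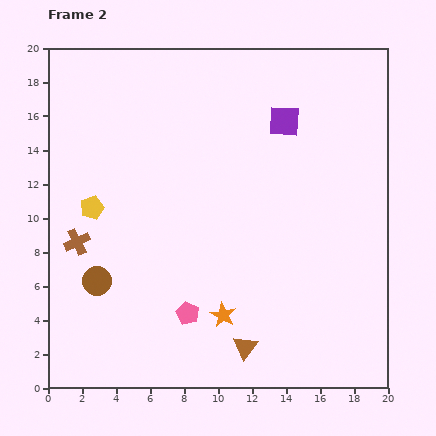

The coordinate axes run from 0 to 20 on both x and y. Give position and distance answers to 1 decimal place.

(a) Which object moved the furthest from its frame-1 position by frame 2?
the yellow pentagon

(moved 7.6; next 6.4)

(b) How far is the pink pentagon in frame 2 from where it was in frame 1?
2.1

The pink pentagon moved from (9.7, 5.9) to (8.2, 4.4), a distance of √(1.5² + 1.5²) ≈ 2.1.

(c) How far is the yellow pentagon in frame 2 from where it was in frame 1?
7.6

The yellow pentagon moved from (1.5, 18.1) to (2.6, 10.6), a distance of √(1.1² + 7.5²) ≈ 7.6.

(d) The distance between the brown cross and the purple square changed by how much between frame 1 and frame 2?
+3.4

Distance in frame 1: 10.7. Distance in frame 2: 14.1.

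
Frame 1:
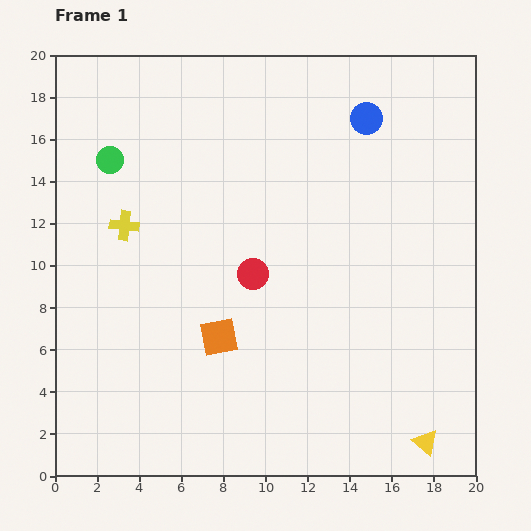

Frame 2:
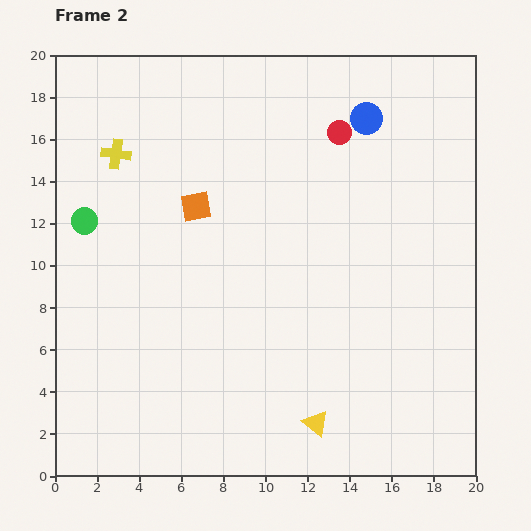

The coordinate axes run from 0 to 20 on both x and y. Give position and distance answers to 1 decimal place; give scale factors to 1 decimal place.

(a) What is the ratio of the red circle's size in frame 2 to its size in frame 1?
0.8×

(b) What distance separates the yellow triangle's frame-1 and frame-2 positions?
5.3

The yellow triangle moved from (17.6, 1.6) to (12.4, 2.5), a distance of √(5.2² + 0.9²) ≈ 5.3.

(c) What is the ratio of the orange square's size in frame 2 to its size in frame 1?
0.8×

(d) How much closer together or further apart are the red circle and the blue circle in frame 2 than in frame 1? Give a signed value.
-7.7

Distance in frame 1: 9.2. Distance in frame 2: 1.5.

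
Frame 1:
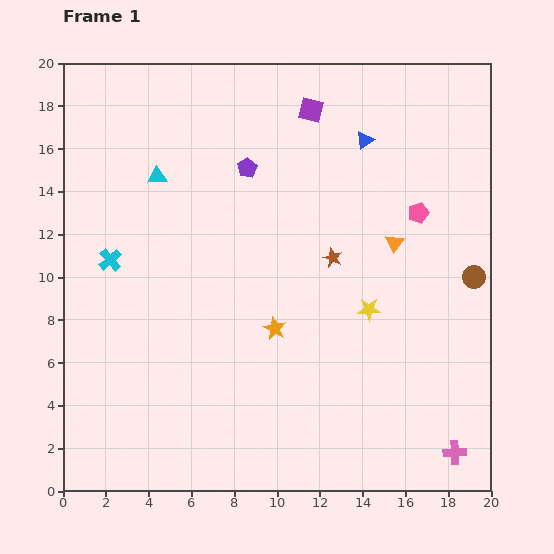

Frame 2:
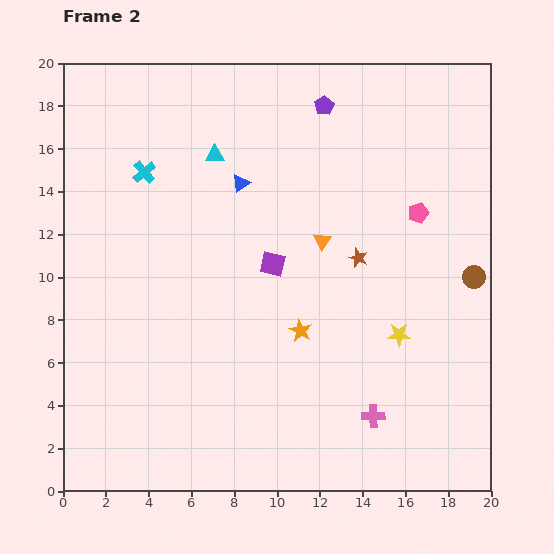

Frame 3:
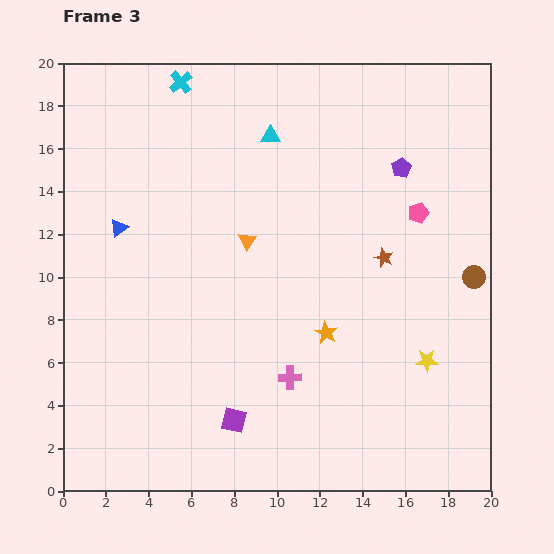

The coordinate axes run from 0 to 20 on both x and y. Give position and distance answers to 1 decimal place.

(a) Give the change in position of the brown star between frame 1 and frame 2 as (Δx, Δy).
(1.2, 0.0)

The brown star was at (12.6, 10.9) in frame 1 and (13.8, 10.9) in frame 2.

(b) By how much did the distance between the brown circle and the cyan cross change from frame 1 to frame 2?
-0.8

Distance in frame 1: 17.0. Distance in frame 2: 16.2.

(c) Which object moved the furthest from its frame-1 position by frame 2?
the purple square

(moved 7.4; next 6.1)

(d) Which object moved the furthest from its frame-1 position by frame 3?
the purple square

(moved 14.9; next 12.2)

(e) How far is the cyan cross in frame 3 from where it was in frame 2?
4.5

The cyan cross moved from (3.8, 14.9) to (5.5, 19.1), a distance of √(1.7² + 4.2²) ≈ 4.5.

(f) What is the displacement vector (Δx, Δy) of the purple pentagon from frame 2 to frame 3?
(3.6, -2.9)

The purple pentagon was at (12.2, 18.0) in frame 2 and (15.8, 15.1) in frame 3.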